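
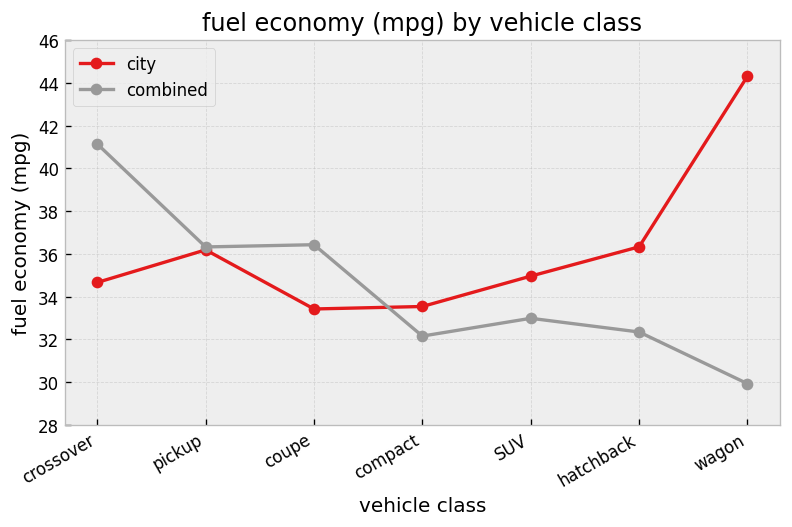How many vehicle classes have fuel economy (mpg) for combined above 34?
Above 34: crossover, pickup, coupe.

3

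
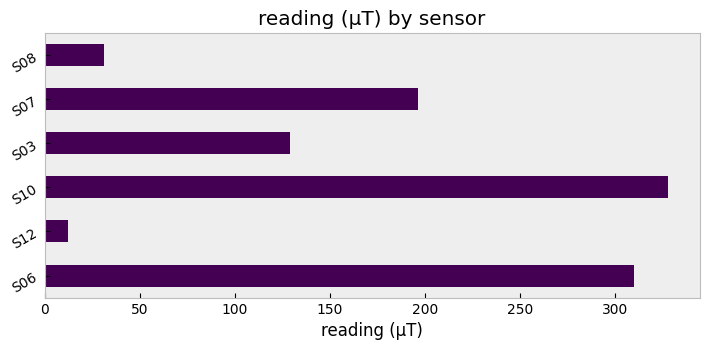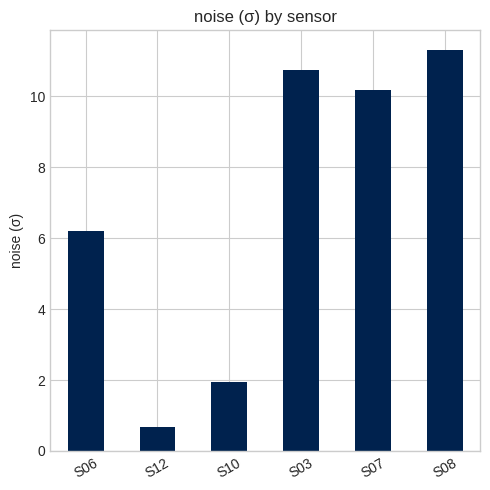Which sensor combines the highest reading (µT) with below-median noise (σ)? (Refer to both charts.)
S10

Chart 2 median noise (σ) ≈ 8; below-median sensors: S06, S12, S10. Among those, S10 has the highest reading (µT) (≈ 350).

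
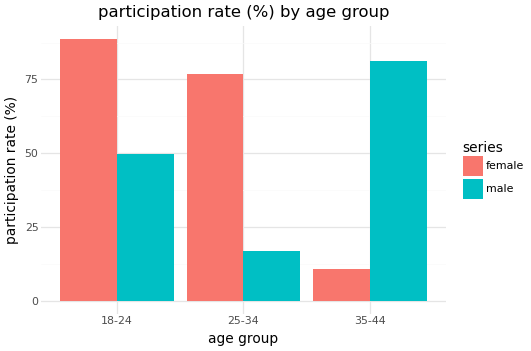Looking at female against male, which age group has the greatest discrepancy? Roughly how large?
35-44, ≈ 70 %

35-44: female ≈ 10, male ≈ 80 → gap ≈ 70. Next-largest (25-34) is only ≈ 60.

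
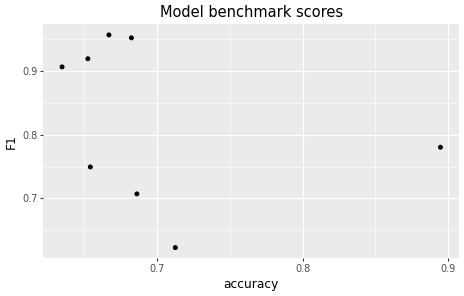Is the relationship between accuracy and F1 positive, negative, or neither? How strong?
negative, weak

Points are negatively correlated; weak (|r| ≈ 0.3).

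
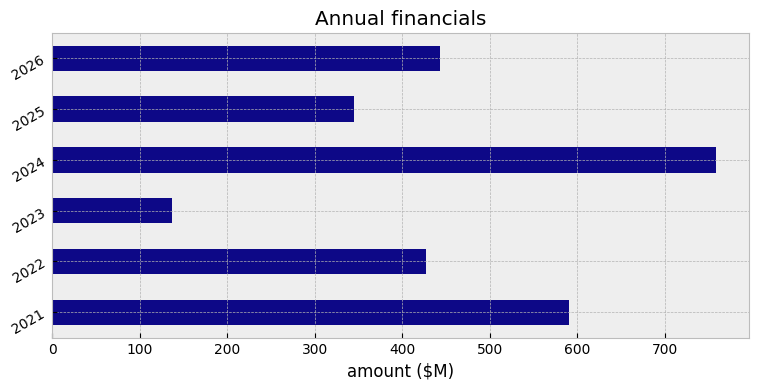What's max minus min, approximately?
≈ 700

Max 2024 ≈ 800, min 2023 ≈ 100; range ≈ 700.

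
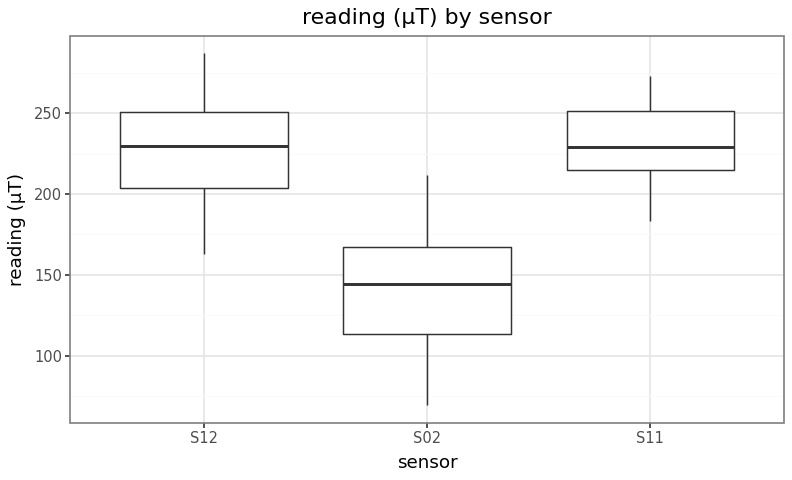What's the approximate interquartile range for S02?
≈ 60

Q3 ≈ 170, Q1 ≈ 110; IQR ≈ 60.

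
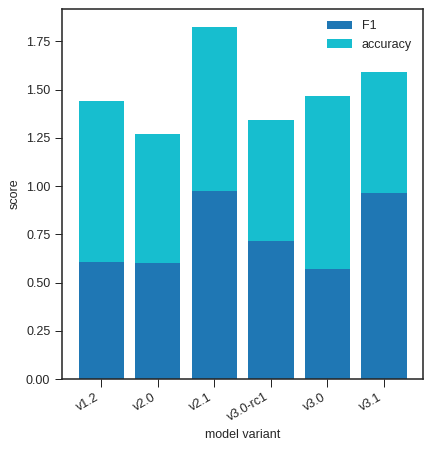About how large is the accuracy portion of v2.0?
≈ 0.6

accuracy top ≈ 1.2, bottom ≈ 0.6; segment ≈ 0.6.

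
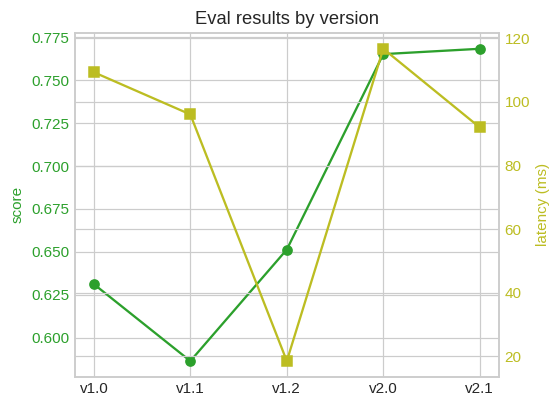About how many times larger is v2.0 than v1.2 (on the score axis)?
≈ 1.15×

v2.0 ≈ 0.76, v1.2 ≈ 0.66; 0.76/0.66 ≈ 1.15.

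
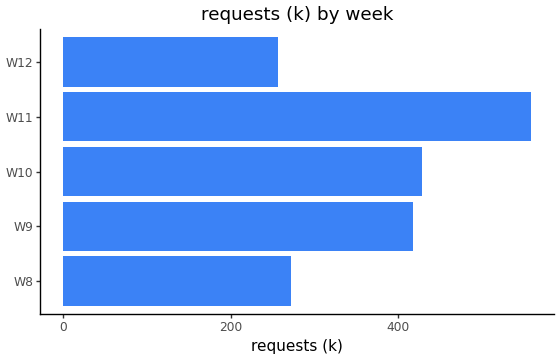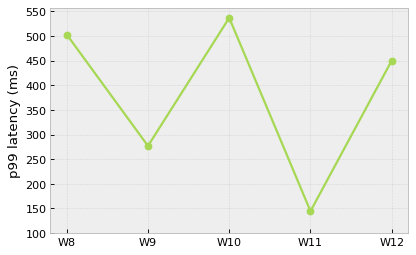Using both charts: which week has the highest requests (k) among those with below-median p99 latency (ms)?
W11

Chart 2 median p99 latency (ms) ≈ 450; below-median weeks: W9, W11. Among those, W11 has the highest requests (k) (≈ 600).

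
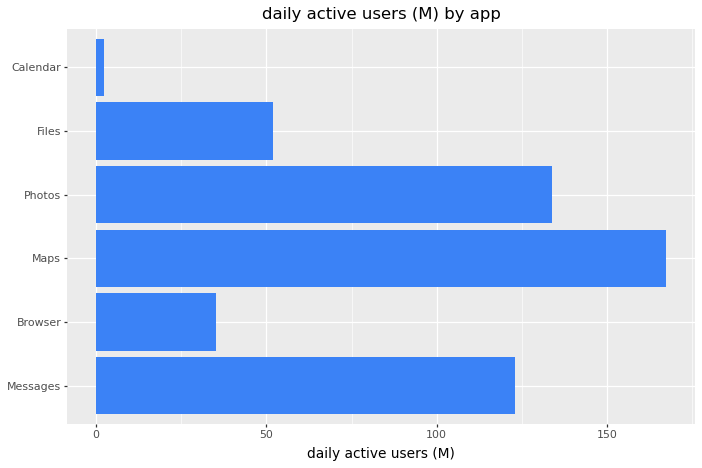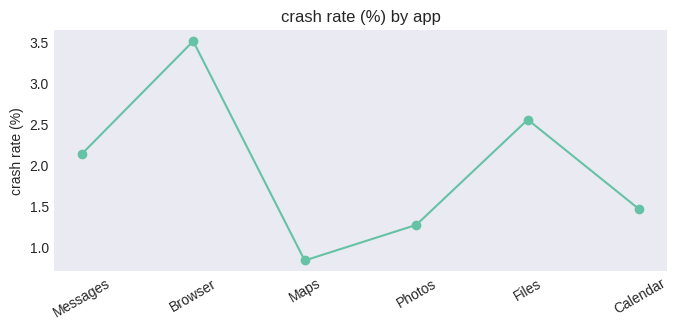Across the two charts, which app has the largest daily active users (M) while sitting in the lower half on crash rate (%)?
Chart 2 median crash rate (%) ≈ 2; below-median apps: Maps, Photos, Calendar. Among those, Maps has the highest daily active users (M) (≈ 160).

Maps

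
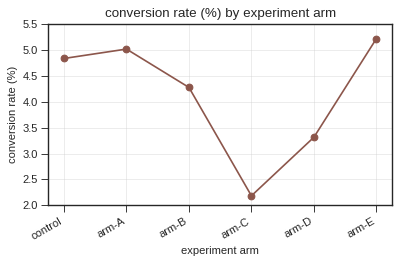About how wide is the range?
Max arm-E ≈ 5.0, min arm-C ≈ 2.0; range ≈ 3.0.

≈ 3.0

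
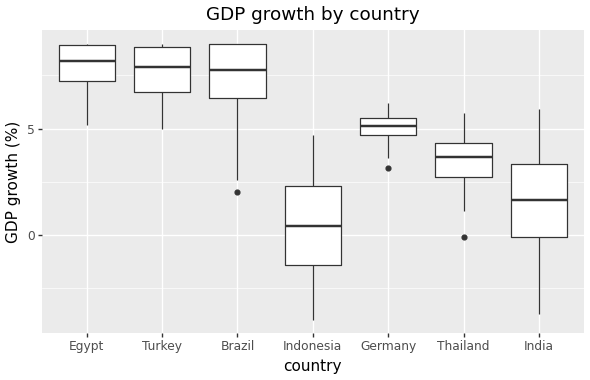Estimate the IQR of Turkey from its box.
≈ 2

Q3 ≈ 9, Q1 ≈ 7; IQR ≈ 2.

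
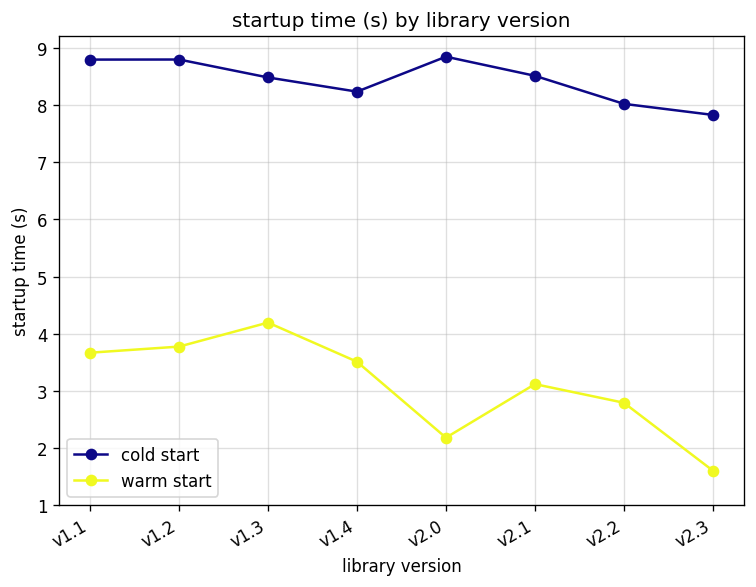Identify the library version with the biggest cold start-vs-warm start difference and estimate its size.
v2.0, ≈ 7 s

v2.0: cold start ≈ 9, warm start ≈ 2 → gap ≈ 7. Next-largest (v2.3) is only ≈ 6.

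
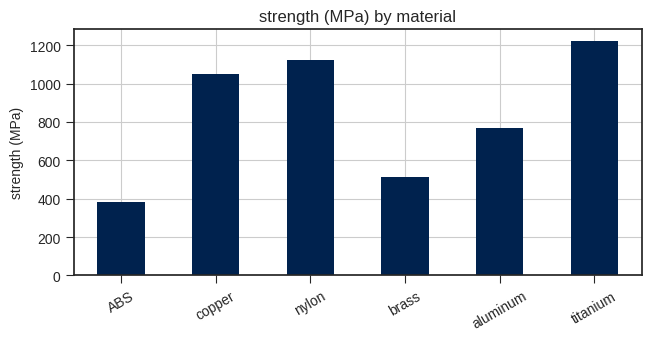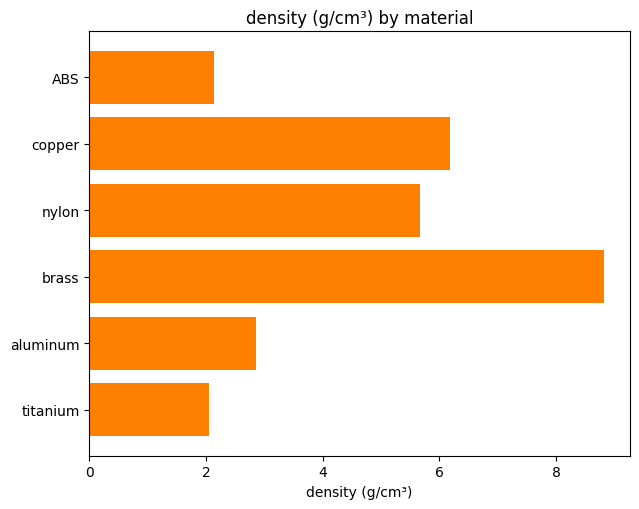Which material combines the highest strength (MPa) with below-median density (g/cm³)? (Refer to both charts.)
Chart 2 median density (g/cm³) ≈ 4; below-median materials: ABS, aluminum, titanium. Among those, titanium has the highest strength (MPa) (≈ 1200).

titanium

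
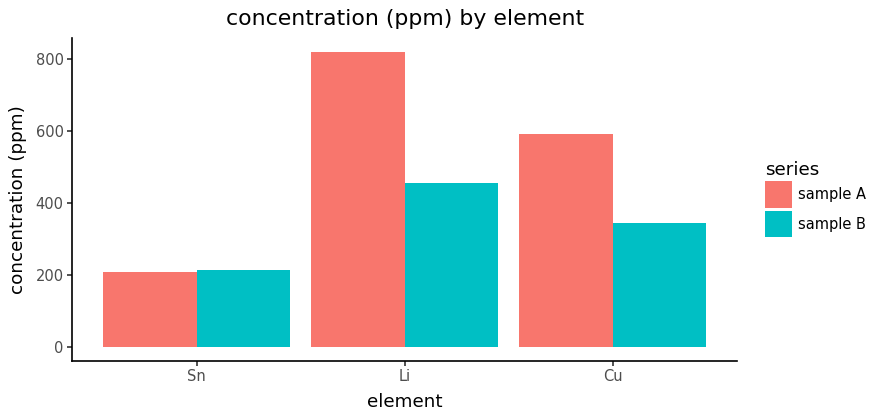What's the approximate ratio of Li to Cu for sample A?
≈ 1.33×

Li ≈ 800, Cu ≈ 600; 800/600 ≈ 1.33.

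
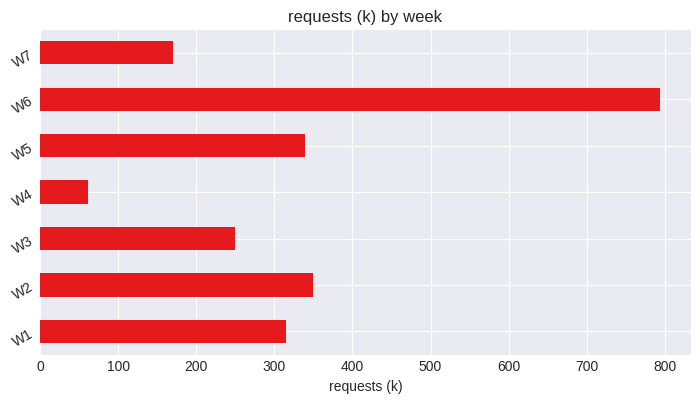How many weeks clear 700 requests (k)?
Above 700: W6.

1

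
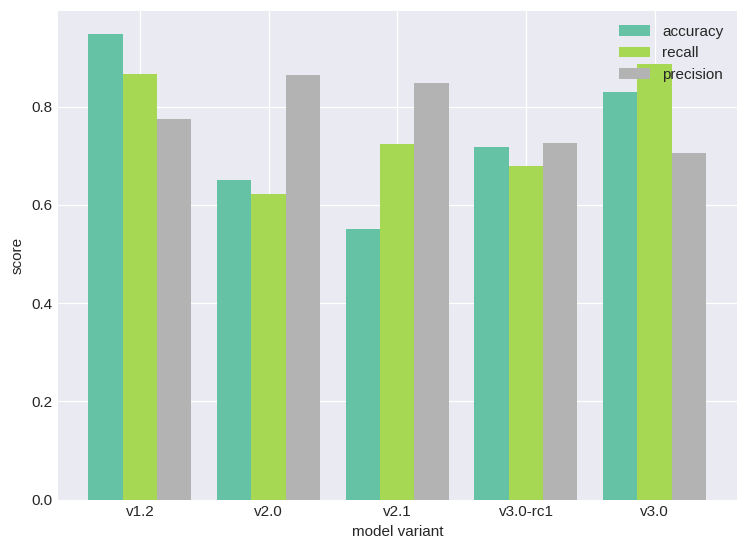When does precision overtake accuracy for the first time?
v1.2: precision ≈ 0.8 vs accuracy ≈ 0.9 (not yet); v2.0: precision ≈ 0.9 vs accuracy ≈ 0.7 (first crossover).

v2.0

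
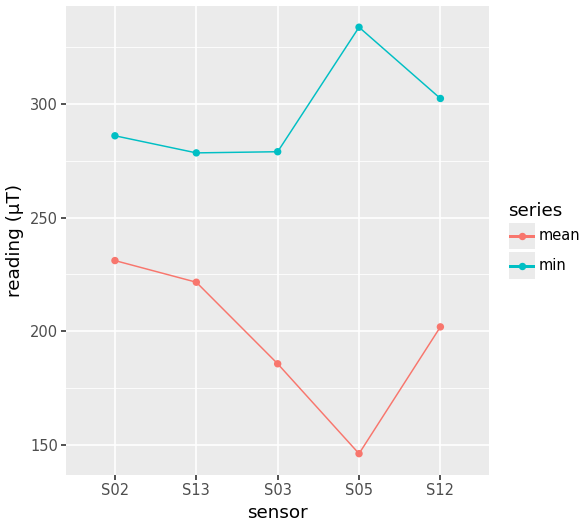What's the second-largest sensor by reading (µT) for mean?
Top 3 for mean: S02 ≈ 240, S13 ≈ 220, S12 ≈ 200.

S13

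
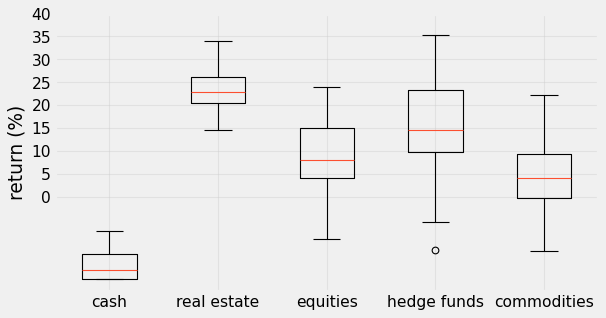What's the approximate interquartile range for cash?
≈ 5

Q3 ≈ -15, Q1 ≈ -20; IQR ≈ 5.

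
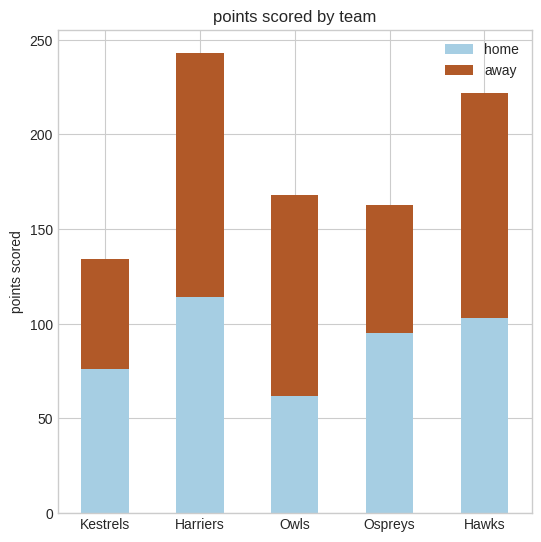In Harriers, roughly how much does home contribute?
≈ 125

home top ≈ 125, bottom ≈ 0; segment ≈ 125.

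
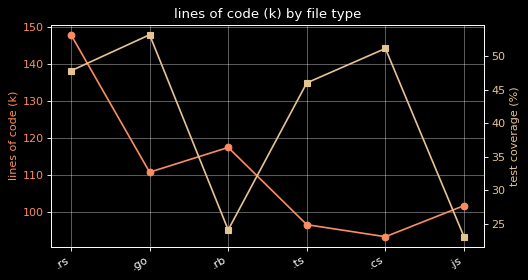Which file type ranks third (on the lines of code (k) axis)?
Top 4 (on the lines of code (k) axis): .rs ≈ 150, .rb ≈ 115, .go ≈ 110, .js ≈ 100.

.go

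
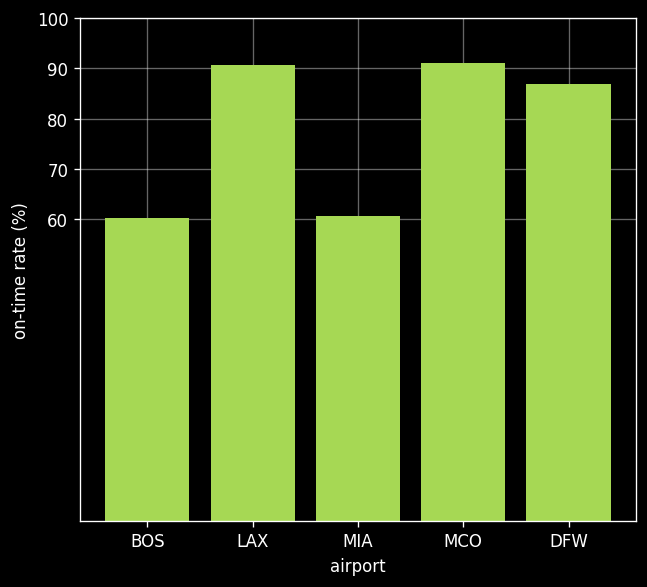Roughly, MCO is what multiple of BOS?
MCO ≈ 90, BOS ≈ 60; 90/60 ≈ 1.5.

≈ 1.5×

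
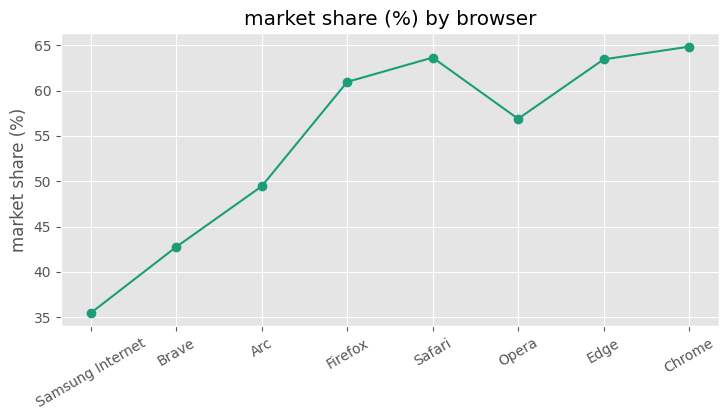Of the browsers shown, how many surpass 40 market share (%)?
Above 40: Brave, Arc, Firefox, Safari, Opera, Edge, Chrome.

7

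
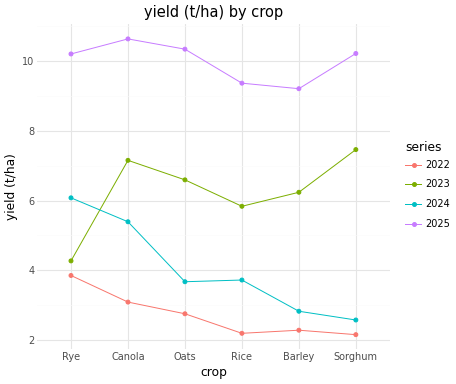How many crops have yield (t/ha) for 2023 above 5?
Above 5: Canola, Oats, Rice, Barley, Sorghum.

5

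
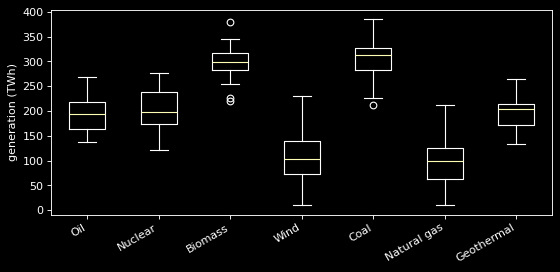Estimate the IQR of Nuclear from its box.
Q3 ≈ 240, Q1 ≈ 180; IQR ≈ 60.

≈ 60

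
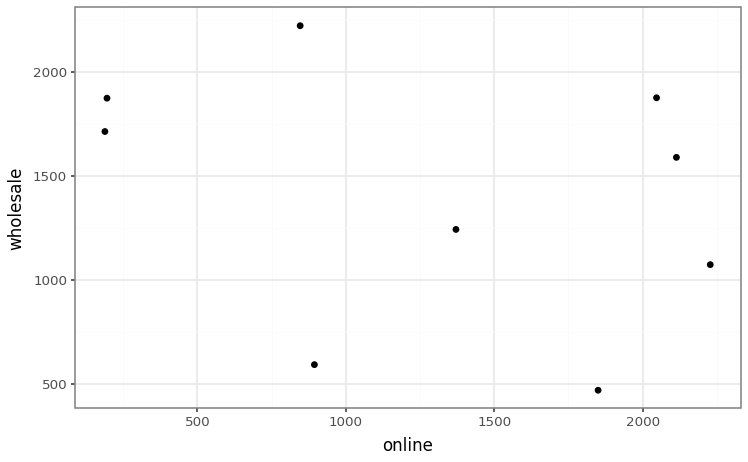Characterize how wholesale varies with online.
negative, weak

Points are negatively correlated; weak (|r| ≈ 0.3).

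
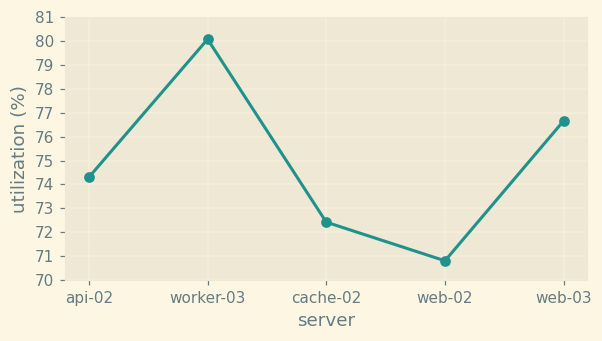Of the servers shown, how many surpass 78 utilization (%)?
1

Above 78: worker-03.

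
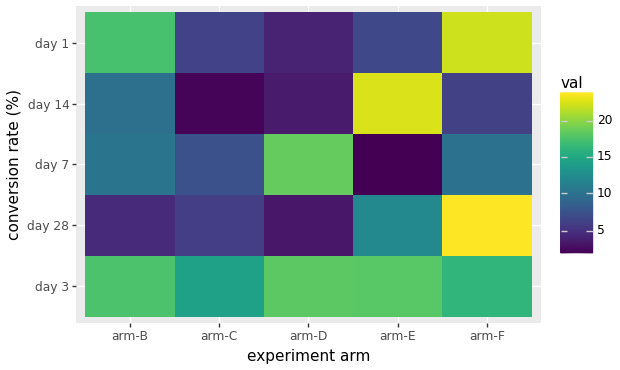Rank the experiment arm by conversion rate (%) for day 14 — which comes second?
Top 3 for day 14: arm-E ≈ 22, arm-B ≈ 10, arm-F ≈ 6.

arm-B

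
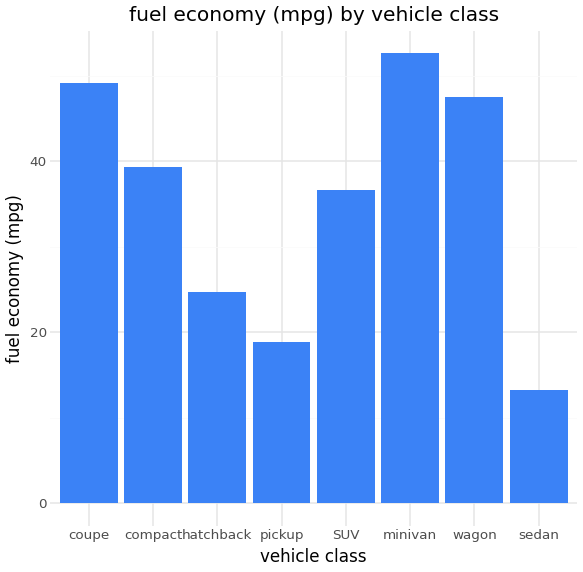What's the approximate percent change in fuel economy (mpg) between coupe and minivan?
coupe ≈ 50, minivan ≈ 55; (55 − 50) / 50 ≈ +10%.

≈ +10%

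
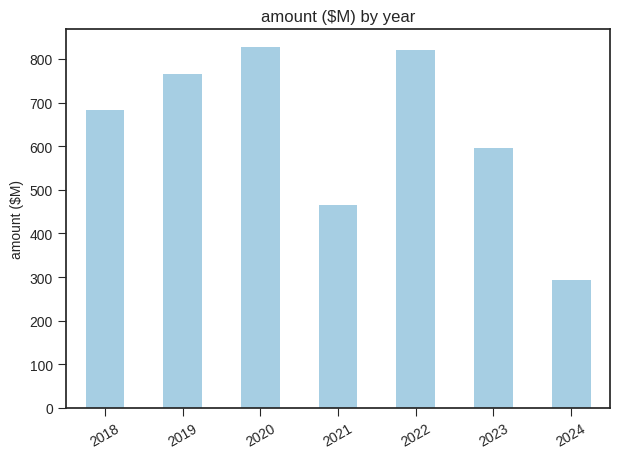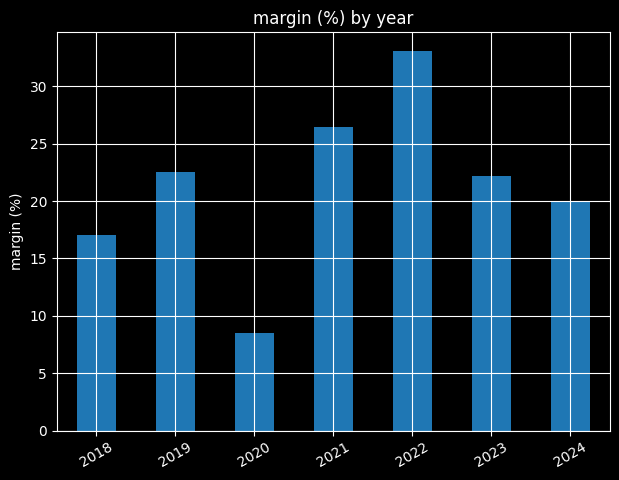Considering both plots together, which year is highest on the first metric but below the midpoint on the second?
Chart 2 median margin (%) ≈ 20; below-median years: 2018, 2020, 2024. Among those, 2020 has the highest amount ($M) (≈ 800).

2020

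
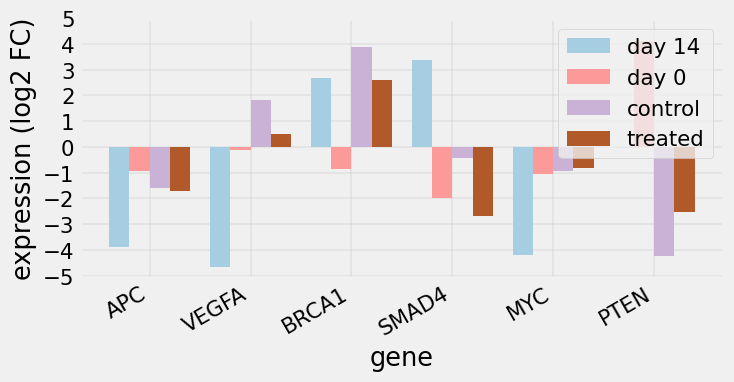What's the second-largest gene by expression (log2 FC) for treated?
Top 3 for treated: BRCA1 ≈ 3, VEGFA ≈ 1, MYC ≈ -1.

VEGFA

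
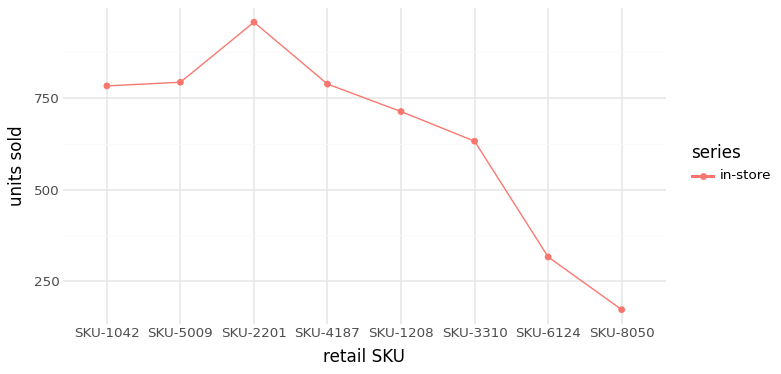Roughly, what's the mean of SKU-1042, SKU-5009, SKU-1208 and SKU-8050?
(800 + 800 + 700 + 200) / 4 ≈ 625.

≈ 625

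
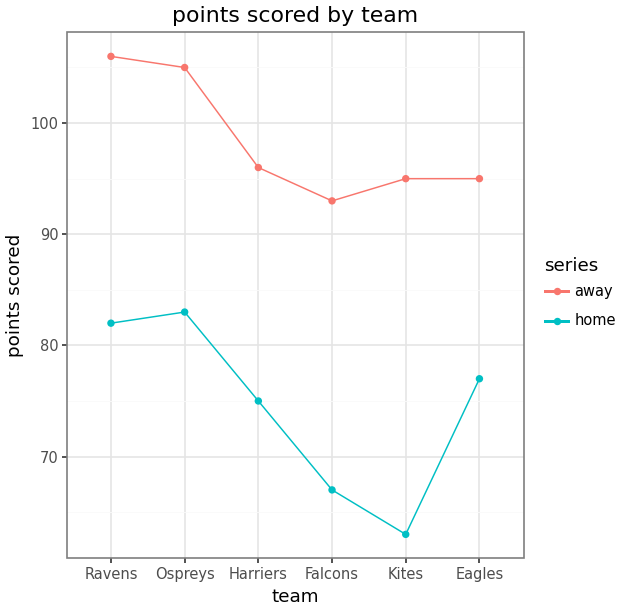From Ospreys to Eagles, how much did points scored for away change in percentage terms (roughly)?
Ospreys ≈ 105, Eagles ≈ 95; (95 − 105) / 105 ≈ -9.5%.

≈ -9.5%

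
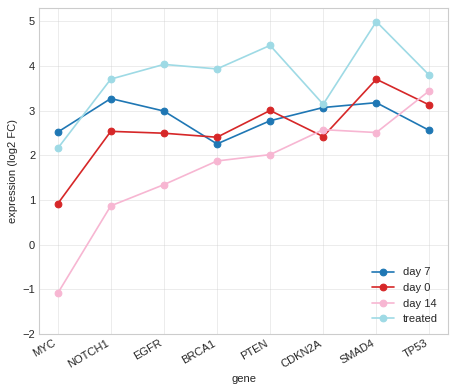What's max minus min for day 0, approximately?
≈ 3

Max SMAD4 ≈ 4, min MYC ≈ 1; range ≈ 3.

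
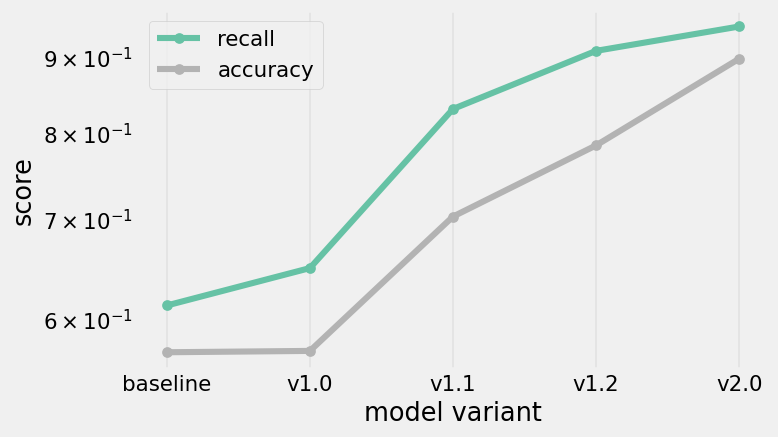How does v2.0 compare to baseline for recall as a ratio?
v2.0 ≈ 0.95, baseline ≈ 0.60; 0.95/0.60 ≈ 1.58.

≈ 1.58×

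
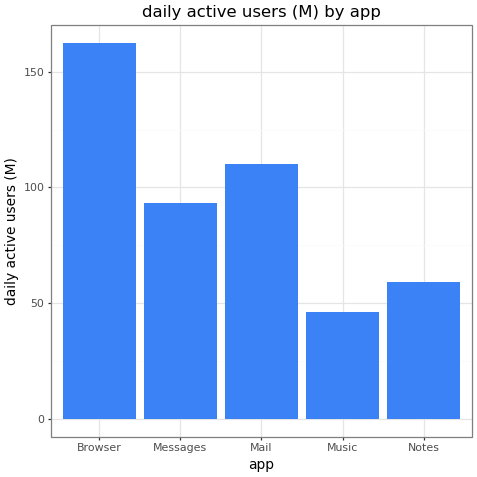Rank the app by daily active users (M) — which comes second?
Mail

Top 3: Browser ≈ 160, Mail ≈ 120, Messages ≈ 100.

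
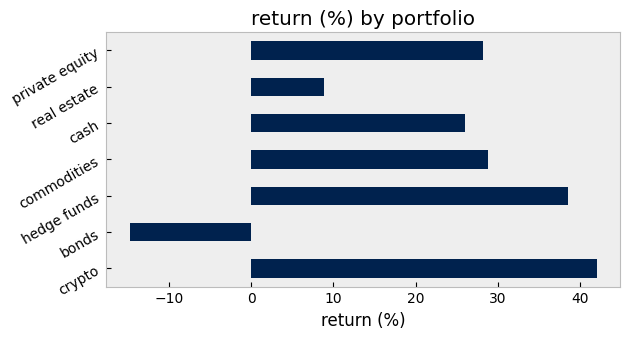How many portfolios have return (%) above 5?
6

Above 5: crypto, hedge funds, commodities, cash, real estate, private equity.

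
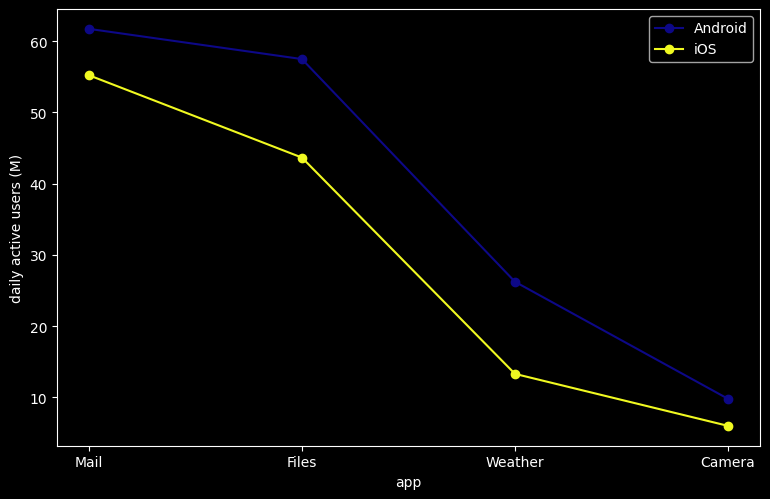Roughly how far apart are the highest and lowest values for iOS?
Max Mail ≈ 55, min Camera ≈ 5; range ≈ 50.

≈ 50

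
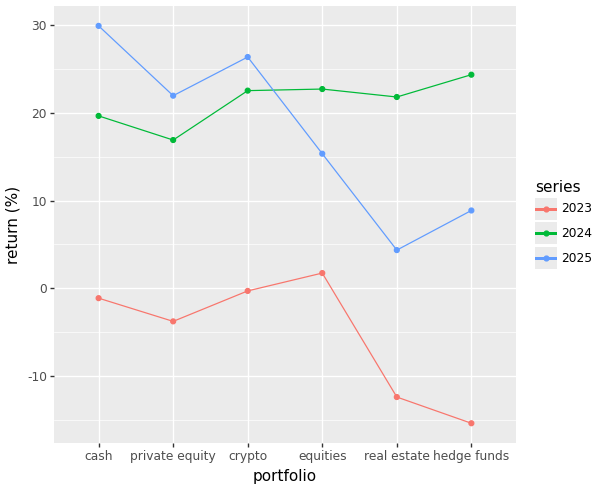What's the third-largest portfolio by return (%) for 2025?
private equity

Top 4 for 2025: cash ≈ 30, crypto ≈ 25, private equity ≈ 20, equities ≈ 15.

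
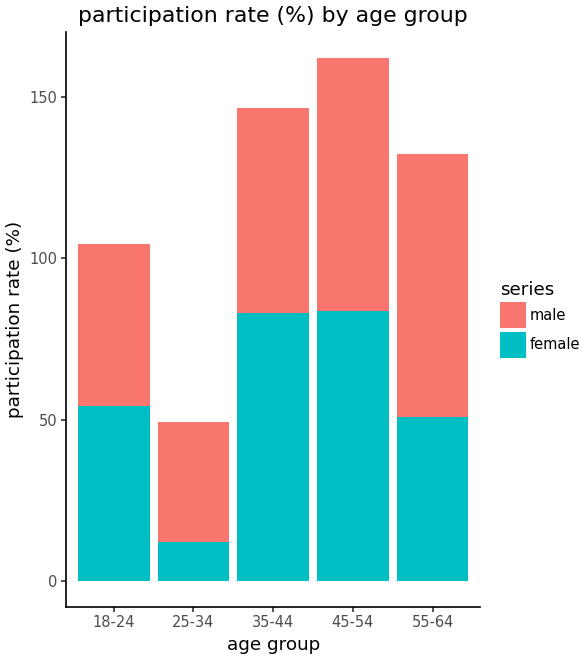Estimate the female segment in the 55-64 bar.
≈ 60

female top ≈ 60, bottom ≈ 0; segment ≈ 60.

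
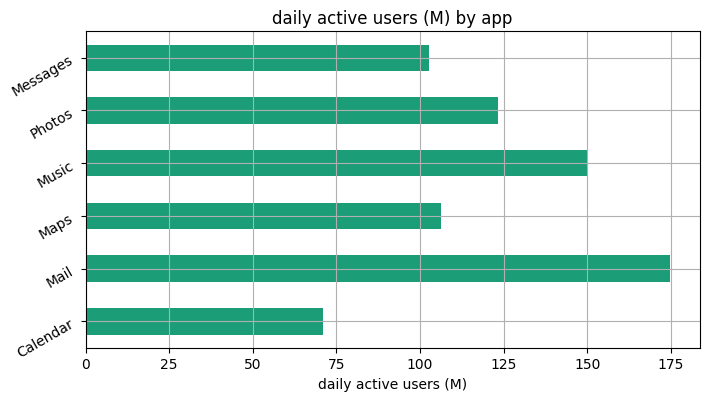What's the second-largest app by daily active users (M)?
Top 3: Mail ≈ 180, Music ≈ 160, Photos ≈ 120.

Music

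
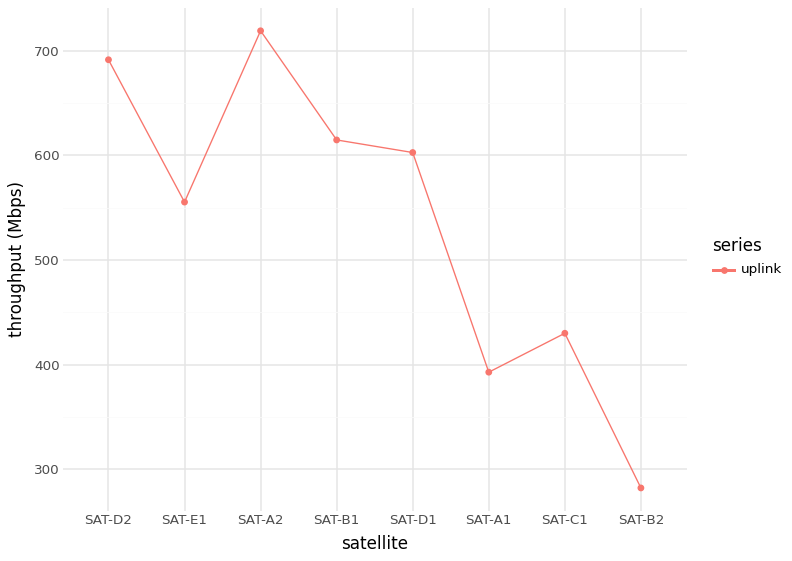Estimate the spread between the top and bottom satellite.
Max SAT-A2 ≈ 700, min SAT-B2 ≈ 300; range ≈ 400.

≈ 400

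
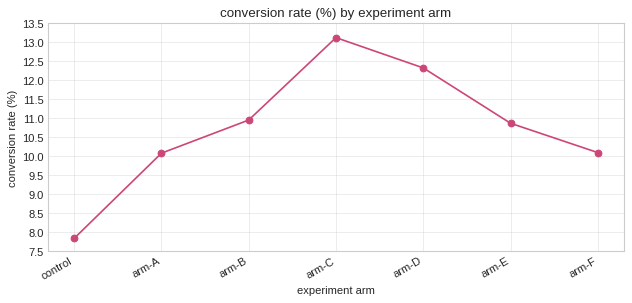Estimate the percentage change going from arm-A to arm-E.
≈ +10%

arm-A ≈ 10.0, arm-E ≈ 11.0; (11.0 − 10.0) / 10.0 ≈ +10%.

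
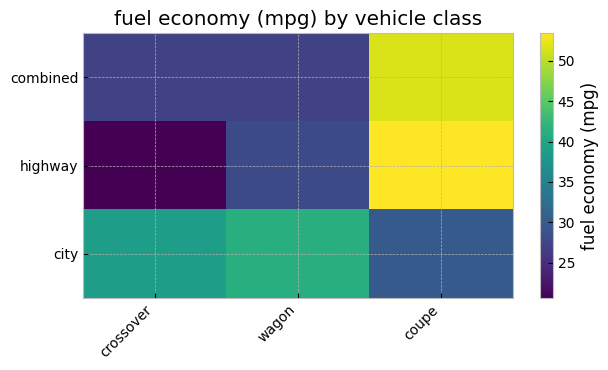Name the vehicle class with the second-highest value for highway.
wagon

Top 3 for highway: coupe ≈ 55, wagon ≈ 30, crossover ≈ 20.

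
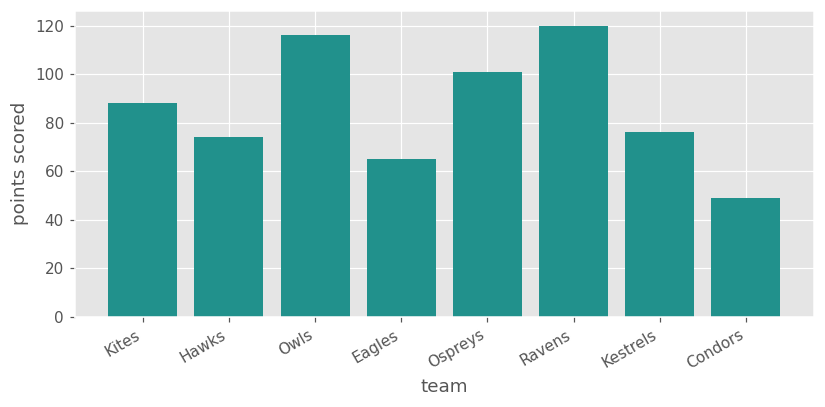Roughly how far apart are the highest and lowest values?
Max Ravens ≈ 120, min Condors ≈ 50; range ≈ 70.

≈ 70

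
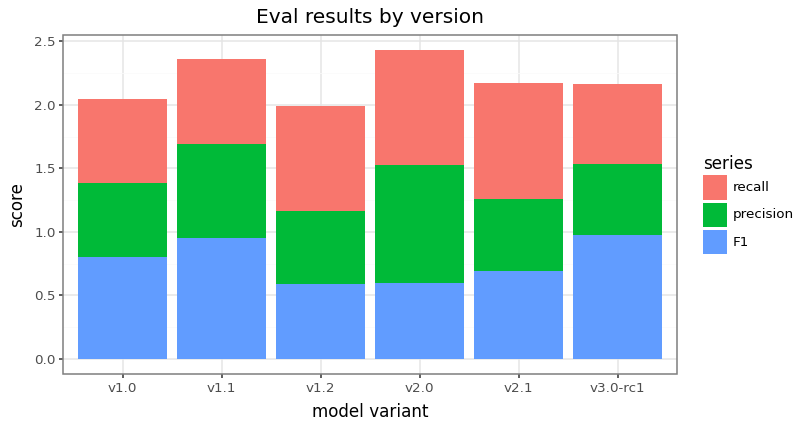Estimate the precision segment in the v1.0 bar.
≈ 0.5

precision top ≈ 1.5, bottom ≈ 1.0; segment ≈ 0.5.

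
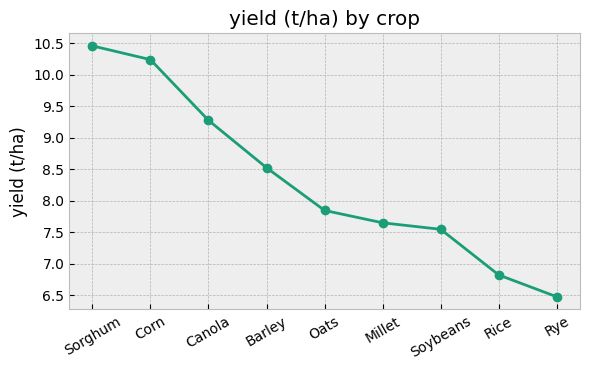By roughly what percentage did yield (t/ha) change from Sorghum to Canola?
Sorghum ≈ 10.5, Canola ≈ 9.5; (9.5 − 10.5) / 10.5 ≈ -9.5%.

≈ -9.5%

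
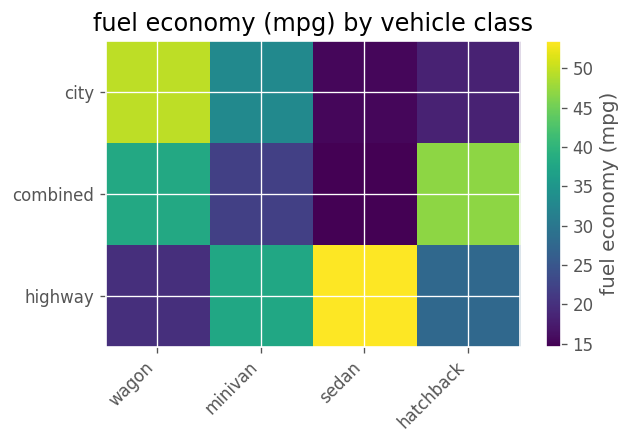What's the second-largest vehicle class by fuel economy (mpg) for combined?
Top 3 for combined: hatchback ≈ 45, wagon ≈ 40, minivan ≈ 20.

wagon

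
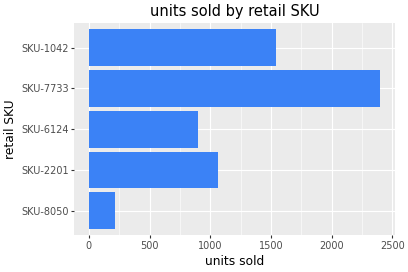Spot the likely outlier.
SKU-7733 ≈ 2400; the rest sit between ≈ 200 and ≈ 1600.

SKU-7733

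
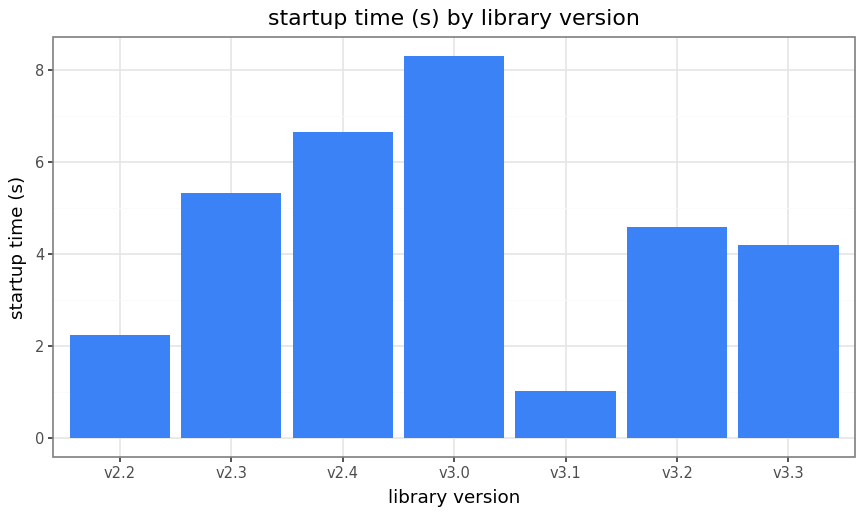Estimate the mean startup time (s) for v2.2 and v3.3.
≈ 3

(2 + 4) / 2 ≈ 3.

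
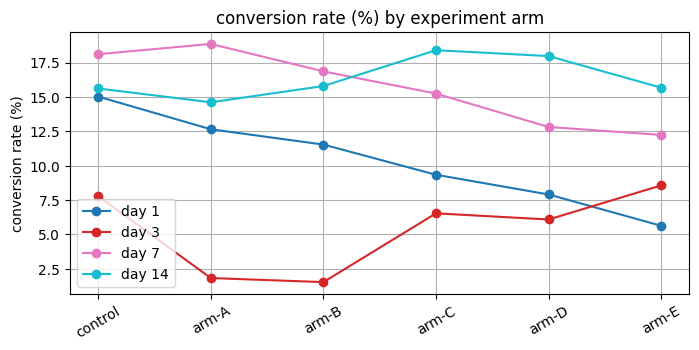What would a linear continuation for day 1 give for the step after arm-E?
≈ 4

Last three: 10, 8, 6 → slope ≈ -2/step → next ≈ 4.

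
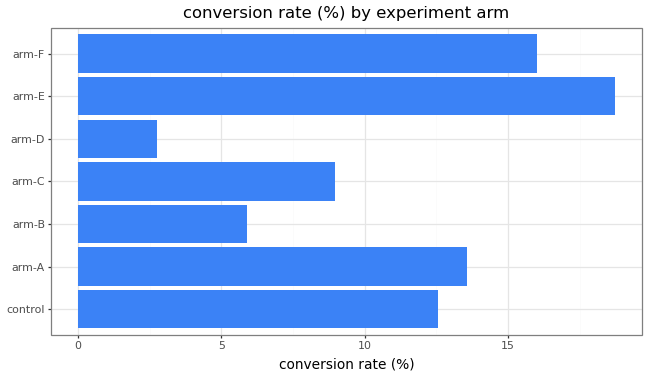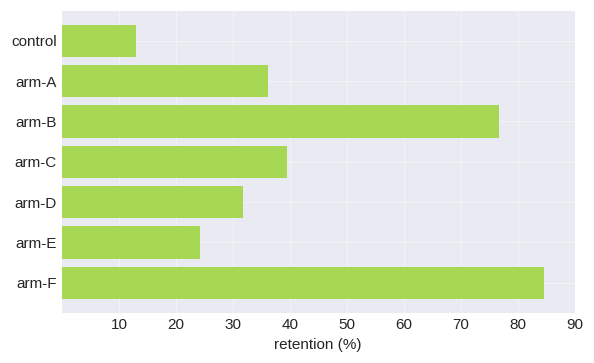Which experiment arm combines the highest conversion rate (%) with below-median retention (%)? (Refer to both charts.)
arm-E

Chart 2 median retention (%) ≈ 40; below-median experiment arms: control, arm-D, arm-E. Among those, arm-E has the highest conversion rate (%) (≈ 18).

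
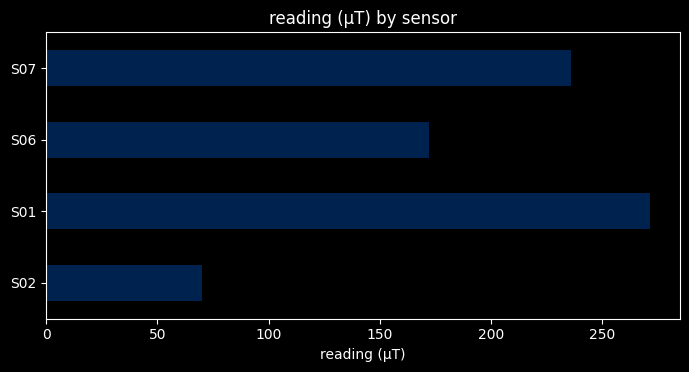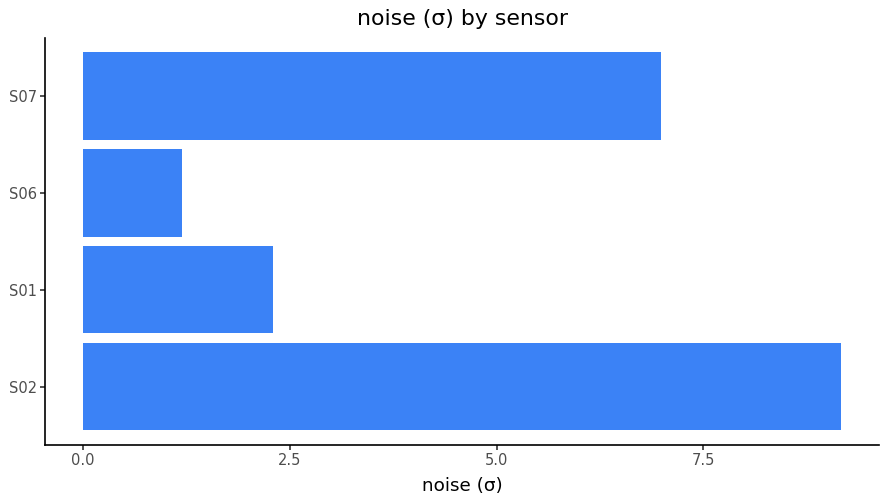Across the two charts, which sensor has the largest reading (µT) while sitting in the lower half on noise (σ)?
S01

Chart 2 median noise (σ) ≈ 5; below-median sensors: S01, S06. Among those, S01 has the highest reading (µT) (≈ 275).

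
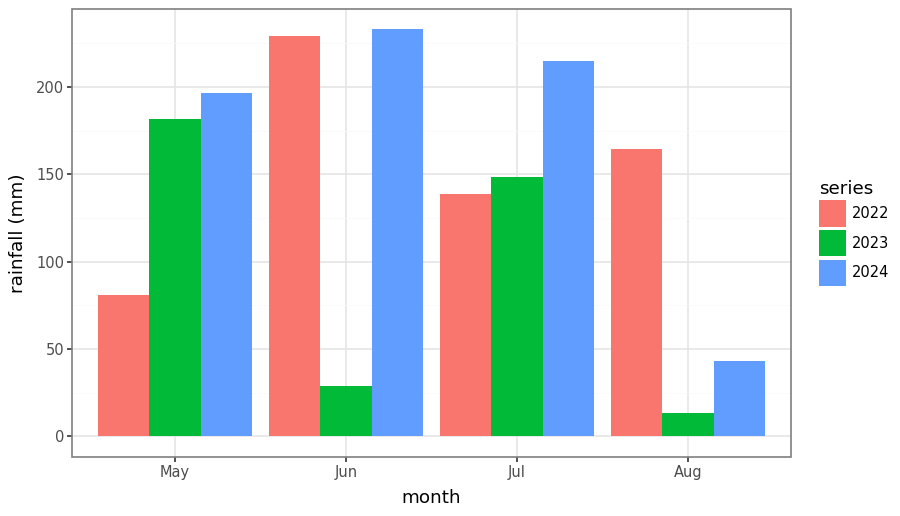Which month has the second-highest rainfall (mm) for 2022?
Top 3 for 2022: Jun ≈ 220, Aug ≈ 160, Jul ≈ 140.

Aug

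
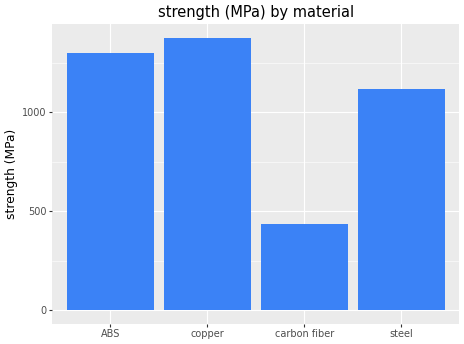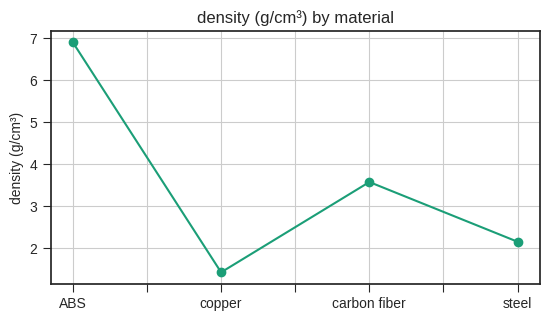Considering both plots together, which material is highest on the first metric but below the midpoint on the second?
Chart 2 median density (g/cm³) ≈ 3; below-median materials: copper, steel. Among those, copper has the highest strength (MPa) (≈ 1400).

copper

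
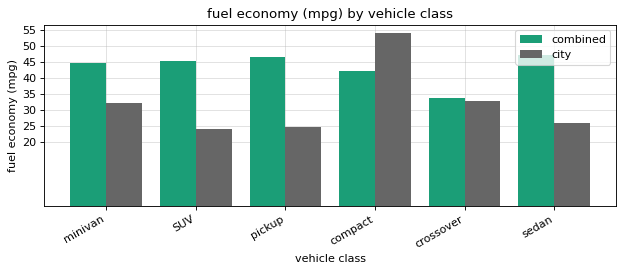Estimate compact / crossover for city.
compact ≈ 55, crossover ≈ 35; 55/35 ≈ 1.57.

≈ 1.57×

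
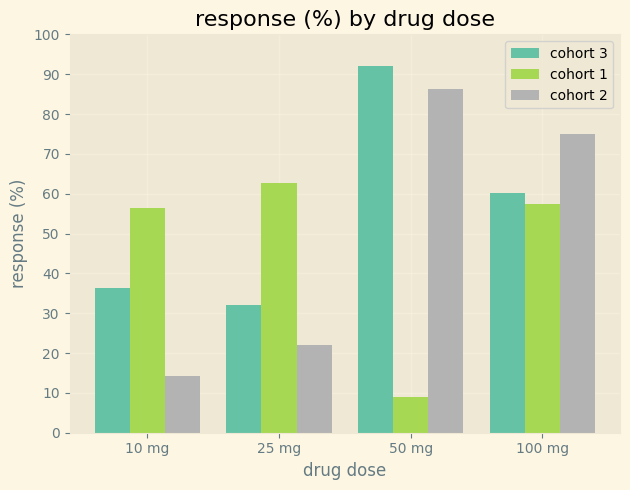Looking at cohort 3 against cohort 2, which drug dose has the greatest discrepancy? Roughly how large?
10 mg, ≈ 30 %

10 mg: cohort 3 ≈ 40, cohort 2 ≈ 10 → gap ≈ 30. Next-largest (100 mg) is only ≈ 20.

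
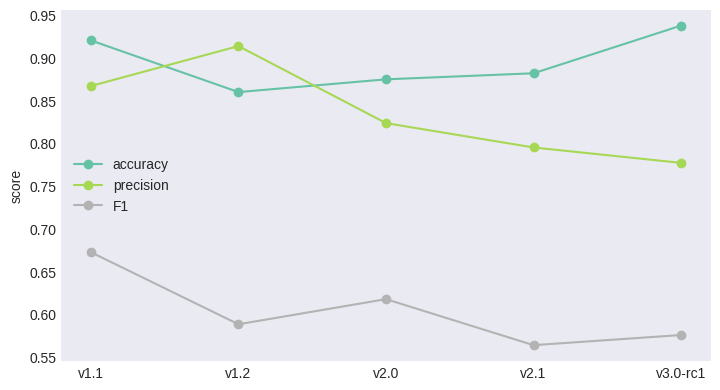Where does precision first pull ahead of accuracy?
v1.2

v1.1: precision ≈ 0.85 vs accuracy ≈ 0.90 (not yet); v1.2: precision ≈ 0.90 vs accuracy ≈ 0.85 (first crossover).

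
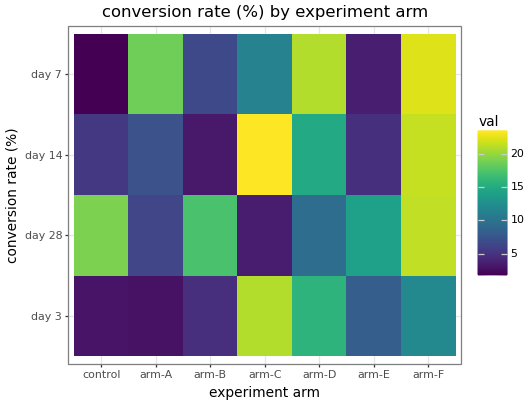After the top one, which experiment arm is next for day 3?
arm-D

Top 3 for day 3: arm-C ≈ 22, arm-D ≈ 16, arm-F ≈ 12.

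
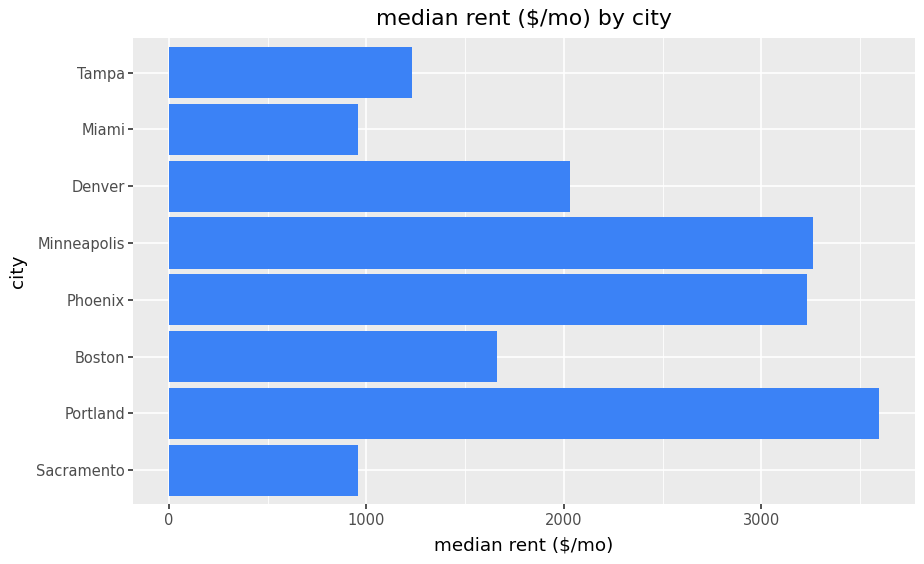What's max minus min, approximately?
≈ 2500

Max Portland ≈ 3500, min Miami ≈ 1000; range ≈ 2500.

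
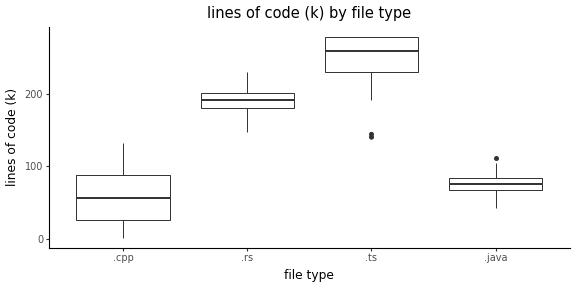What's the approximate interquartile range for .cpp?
≈ 60

Q3 ≈ 80, Q1 ≈ 20; IQR ≈ 60.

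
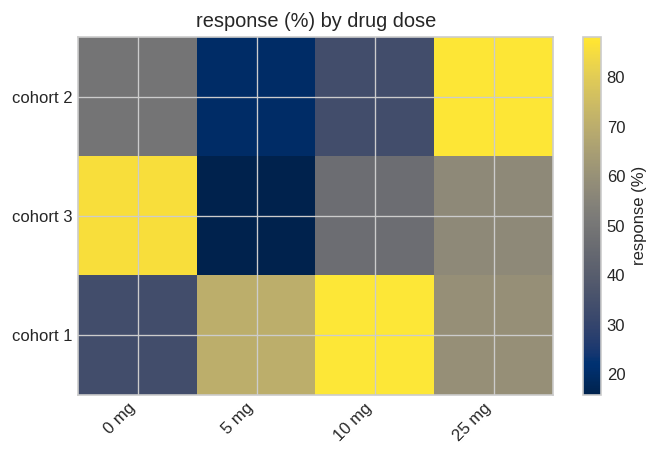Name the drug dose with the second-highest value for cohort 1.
5 mg

Top 3 for cohort 1: 10 mg ≈ 90, 5 mg ≈ 70, 25 mg ≈ 60.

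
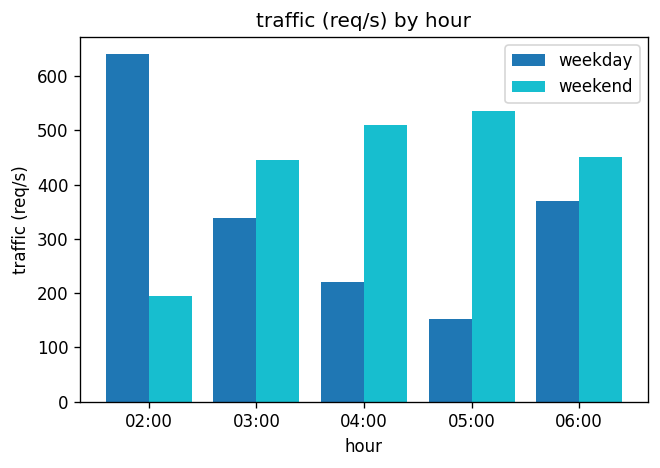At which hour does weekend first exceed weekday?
02:00: weekend ≈ 200 vs weekday ≈ 600 (not yet); 03:00: weekend ≈ 400 vs weekday ≈ 300 (first crossover).

03:00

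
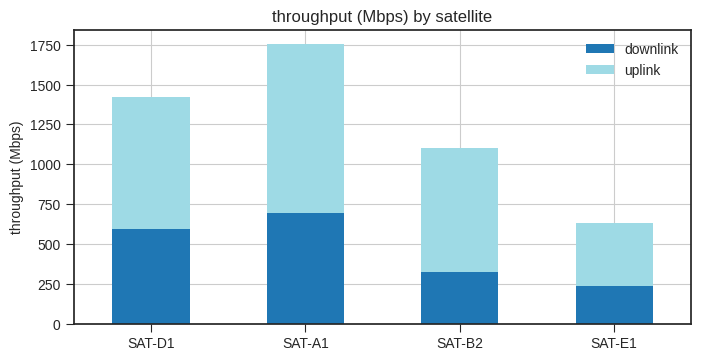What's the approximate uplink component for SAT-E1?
uplink top ≈ 600, bottom ≈ 200; segment ≈ 400.

≈ 400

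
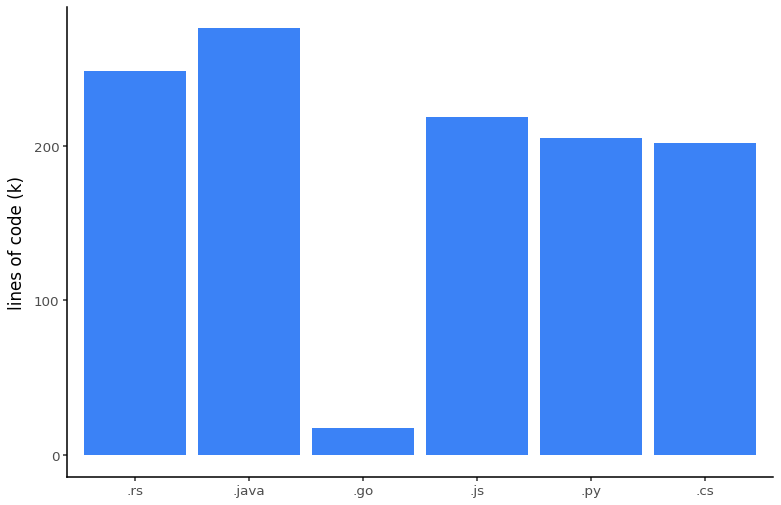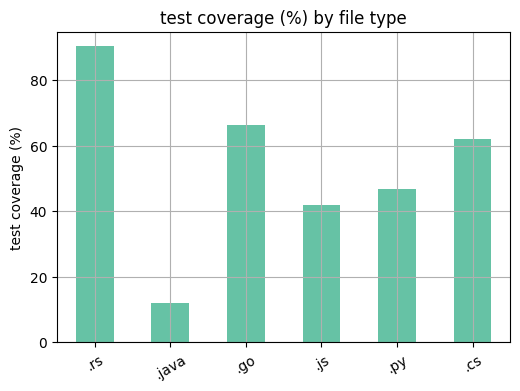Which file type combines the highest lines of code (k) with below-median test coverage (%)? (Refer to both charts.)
.java

Chart 2 median test coverage (%) ≈ 50; below-median file types: .java, .js, .py. Among those, .java has the highest lines of code (k) (≈ 300).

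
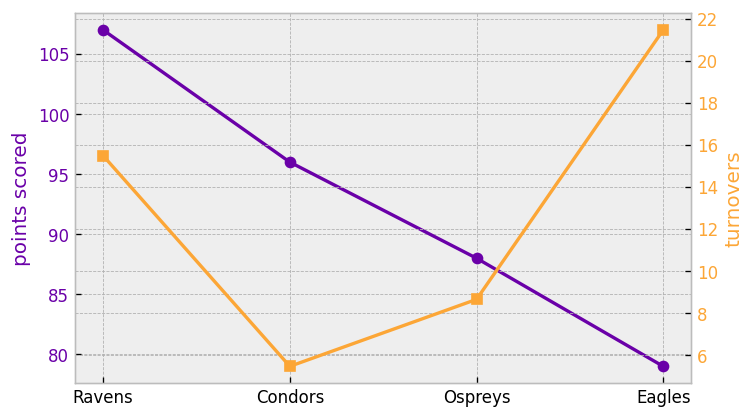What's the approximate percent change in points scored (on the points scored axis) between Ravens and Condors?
≈ -9.5%

Ravens ≈ 105, Condors ≈ 95; (95 − 105) / 105 ≈ -9.5%.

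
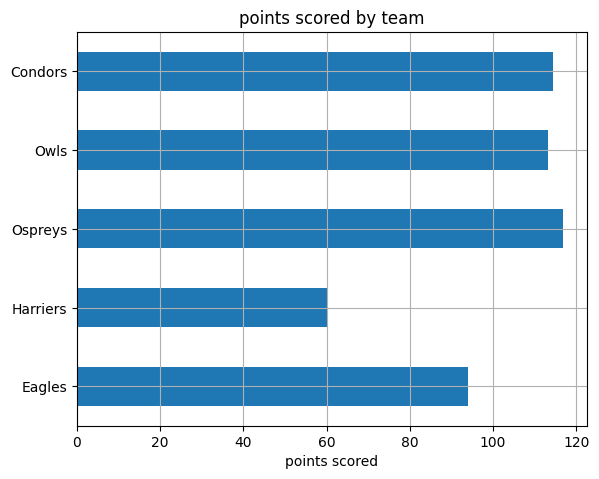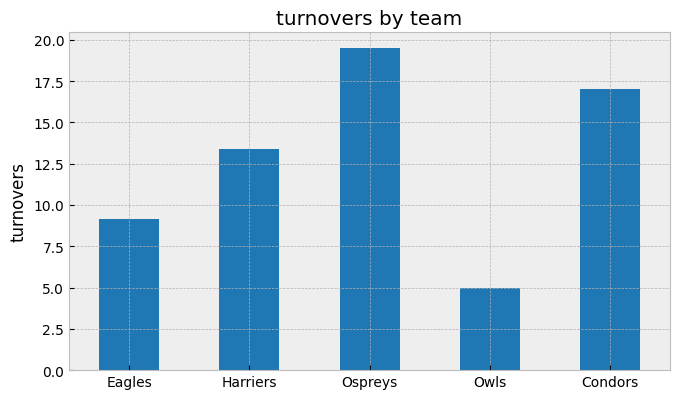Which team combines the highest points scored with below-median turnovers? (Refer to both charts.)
Chart 2 median turnovers ≈ 14; below-median teams: Eagles, Owls. Among those, Owls has the highest points scored (≈ 120).

Owls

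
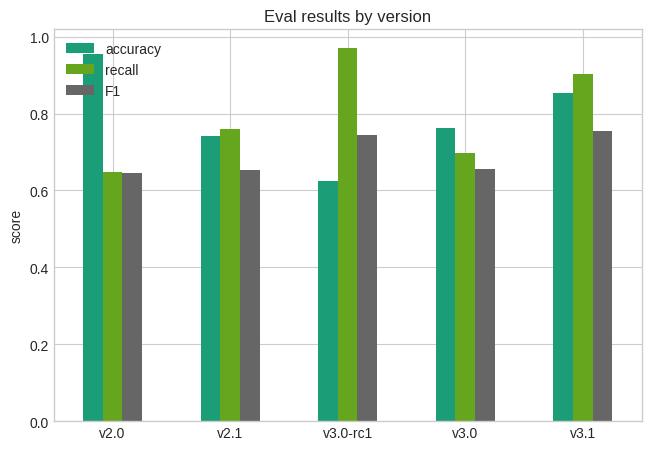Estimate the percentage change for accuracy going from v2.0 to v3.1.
v2.0 ≈ 1.0, v3.1 ≈ 0.9; (0.9 − 1.0) / 1.0 ≈ -10%.

≈ -10%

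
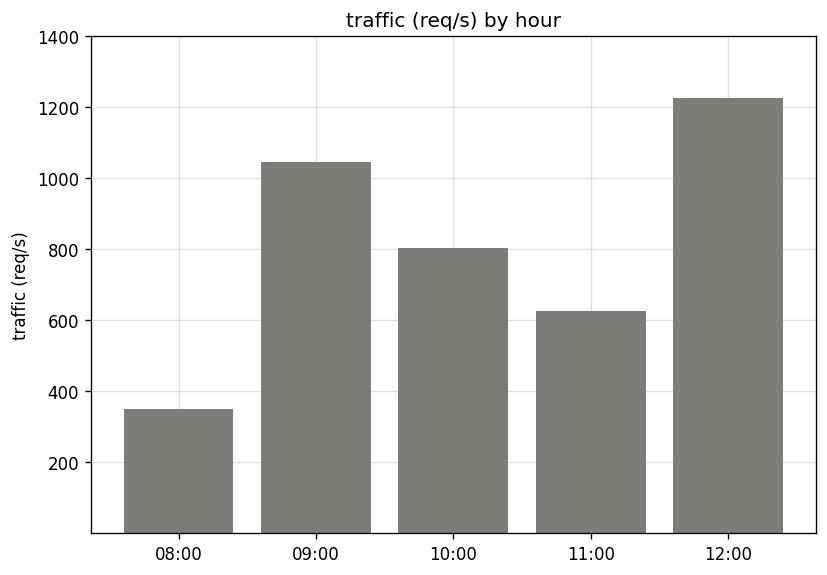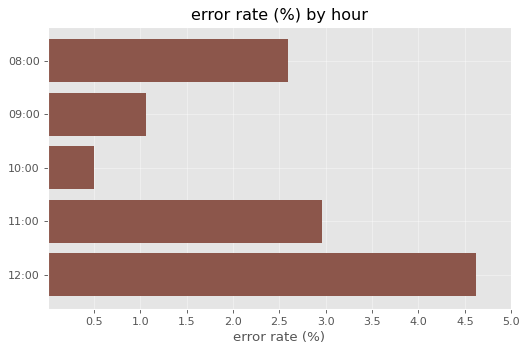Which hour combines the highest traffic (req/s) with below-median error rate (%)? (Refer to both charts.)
Chart 2 median error rate (%) ≈ 2.5; below-median hours: 09:00, 10:00. Among those, 09:00 has the highest traffic (req/s) (≈ 1000).

09:00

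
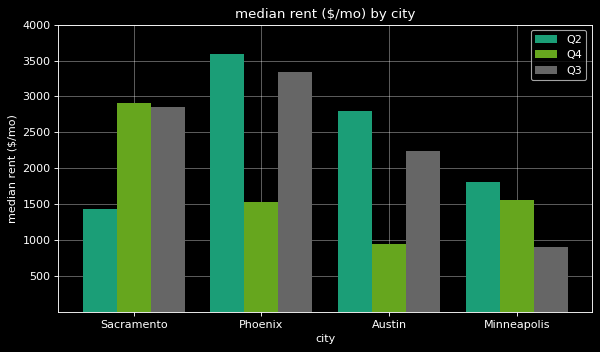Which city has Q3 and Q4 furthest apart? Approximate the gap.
Phoenix, ≈ 2000 $/mo

Phoenix: Q3 ≈ 3500, Q4 ≈ 1500 → gap ≈ 2000. Next-largest (Austin) is only ≈ 1000.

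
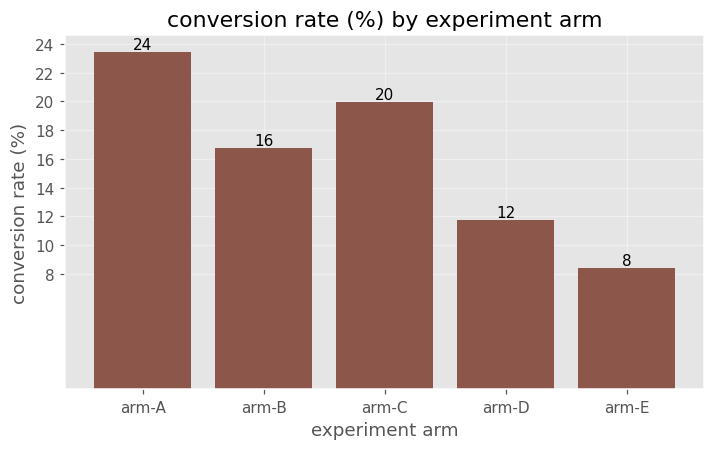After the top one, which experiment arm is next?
arm-C

Top 3: arm-A ≈ 24, arm-C ≈ 20, arm-B ≈ 16.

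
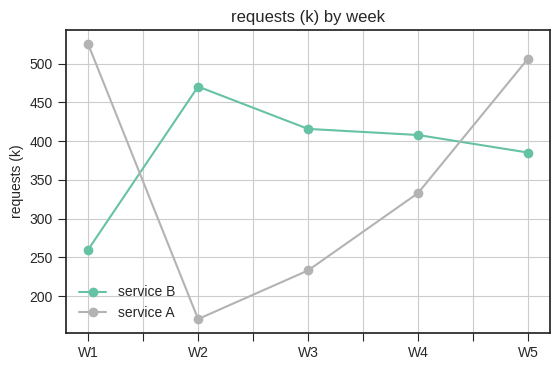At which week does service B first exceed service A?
W2

W1: service B ≈ 250 vs service A ≈ 550 (not yet); W2: service B ≈ 450 vs service A ≈ 150 (first crossover).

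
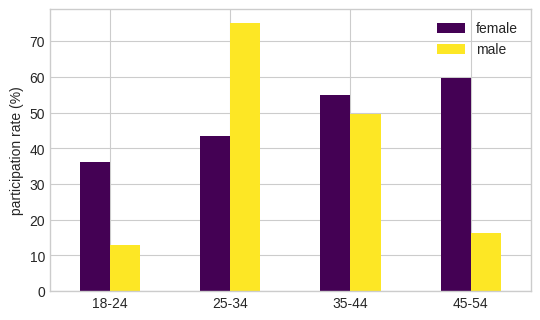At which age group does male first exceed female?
25-34

18-24: male ≈ 10 vs female ≈ 40 (not yet); 25-34: male ≈ 80 vs female ≈ 40 (first crossover).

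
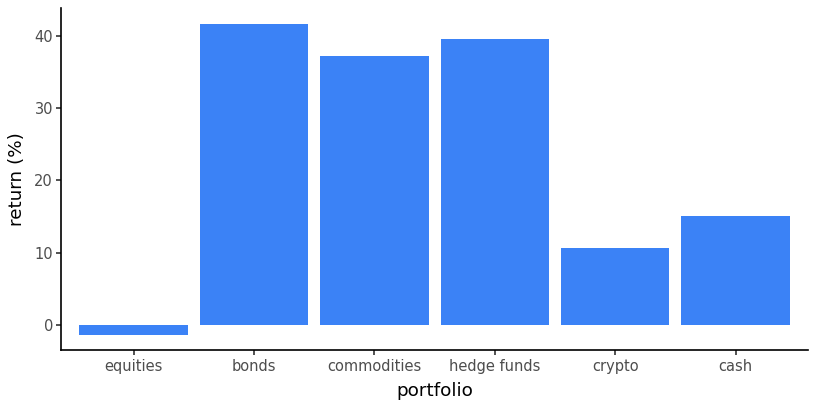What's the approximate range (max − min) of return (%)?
≈ 40

Max bonds ≈ 40, min equities ≈ 0; range ≈ 40.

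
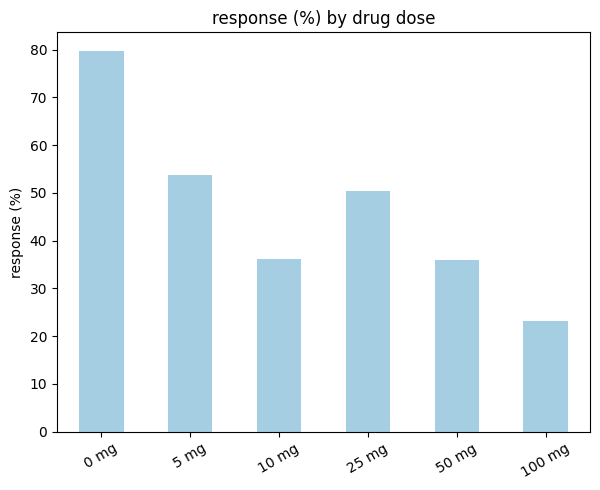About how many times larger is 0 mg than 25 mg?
0 mg ≈ 80, 25 mg ≈ 50; 80/50 ≈ 1.6.

≈ 1.6×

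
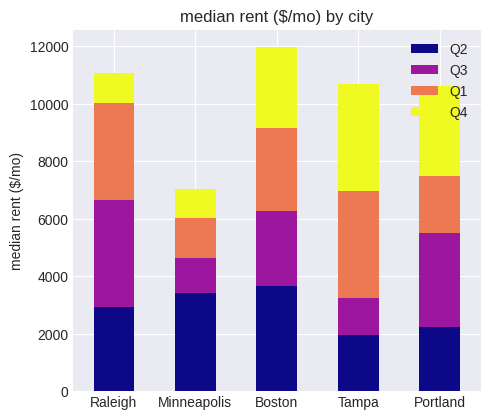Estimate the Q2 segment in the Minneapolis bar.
Q2 top ≈ 3000, bottom ≈ 0; segment ≈ 3000.

≈ 3000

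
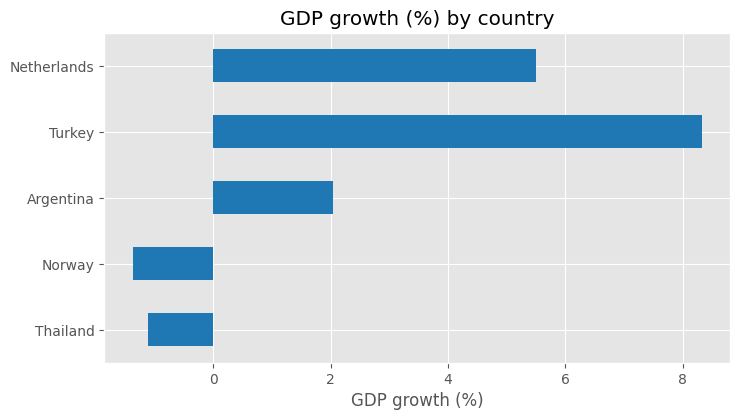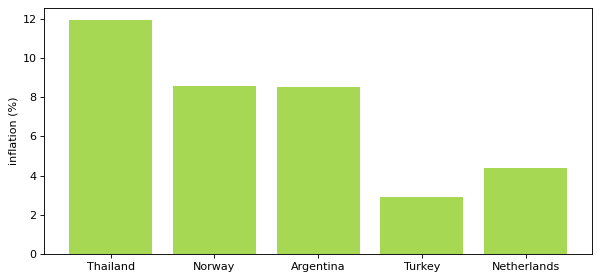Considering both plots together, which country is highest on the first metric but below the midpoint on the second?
Chart 2 median inflation (%) ≈ 8; below-median countries: Turkey, Netherlands. Among those, Turkey has the highest GDP growth (%) (≈ 8).

Turkey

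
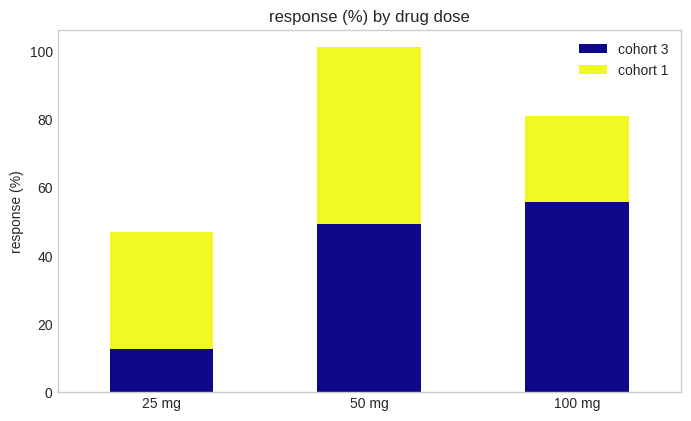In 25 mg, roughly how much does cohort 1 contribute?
cohort 1 top ≈ 50, bottom ≈ 10; segment ≈ 40.

≈ 40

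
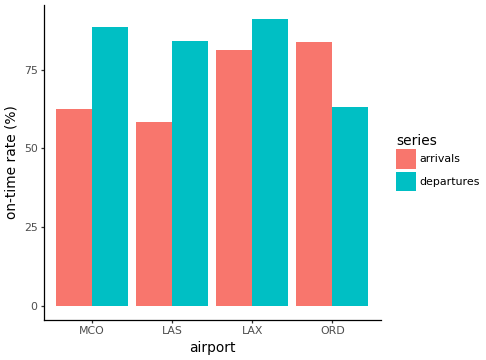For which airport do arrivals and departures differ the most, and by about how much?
MCO: arrivals ≈ 60, departures ≈ 90 → gap ≈ 30. Next-largest (LAS) is only ≈ 20.

MCO, ≈ 30 %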